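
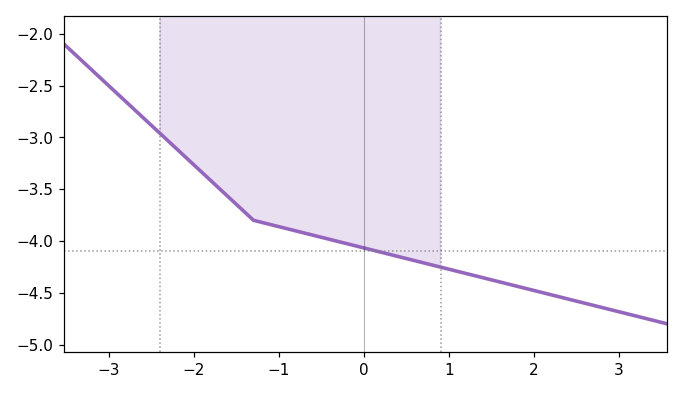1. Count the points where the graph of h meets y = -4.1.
1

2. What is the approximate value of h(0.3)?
-4.13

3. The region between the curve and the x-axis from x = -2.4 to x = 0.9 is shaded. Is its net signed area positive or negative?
negative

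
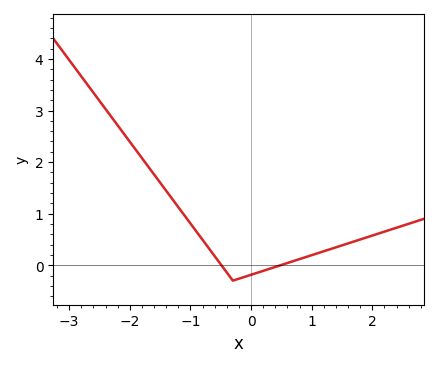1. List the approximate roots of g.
-0.5, 0.5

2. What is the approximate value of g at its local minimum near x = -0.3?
-0.3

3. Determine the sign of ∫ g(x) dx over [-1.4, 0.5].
positive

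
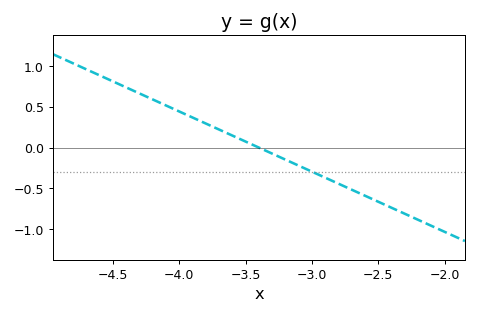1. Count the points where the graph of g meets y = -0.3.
1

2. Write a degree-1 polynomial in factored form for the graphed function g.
y = -0.74(x + 3.4)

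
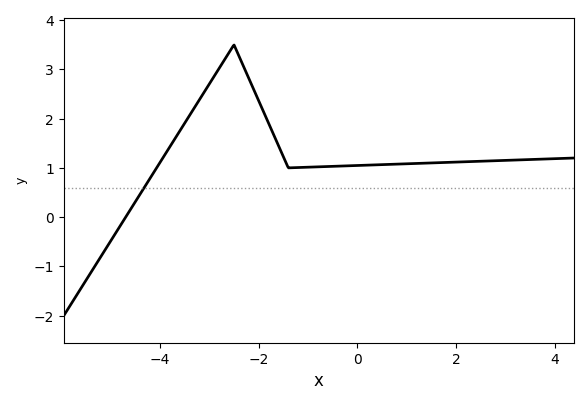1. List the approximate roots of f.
-4.69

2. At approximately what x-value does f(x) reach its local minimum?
-1.4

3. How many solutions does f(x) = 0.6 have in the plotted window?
1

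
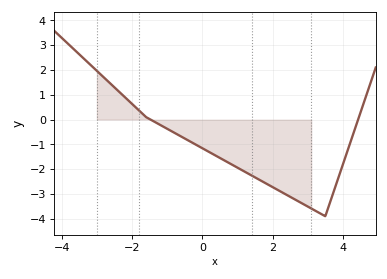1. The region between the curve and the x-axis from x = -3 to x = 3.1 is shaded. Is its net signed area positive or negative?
negative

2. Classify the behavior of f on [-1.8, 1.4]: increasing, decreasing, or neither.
decreasing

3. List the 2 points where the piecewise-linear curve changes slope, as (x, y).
(-1.6, 0.1); (3.5, -3.9)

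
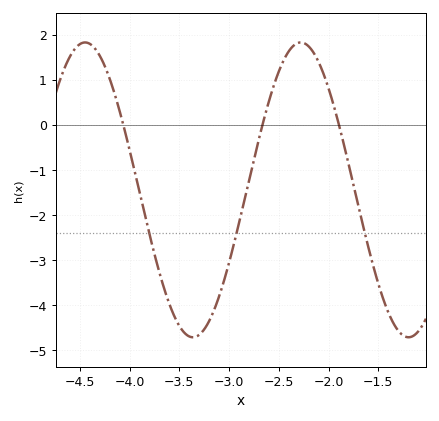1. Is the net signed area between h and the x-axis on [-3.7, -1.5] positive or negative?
negative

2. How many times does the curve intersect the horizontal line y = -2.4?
3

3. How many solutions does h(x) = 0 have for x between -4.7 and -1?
3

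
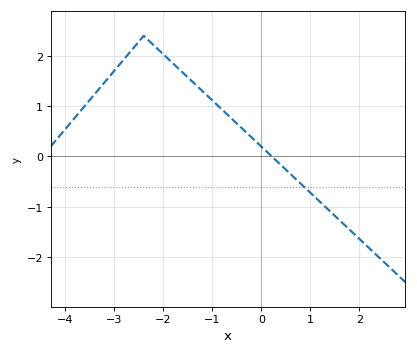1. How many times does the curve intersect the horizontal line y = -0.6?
1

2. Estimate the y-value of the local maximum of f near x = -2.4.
2.4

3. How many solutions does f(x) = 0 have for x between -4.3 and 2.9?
1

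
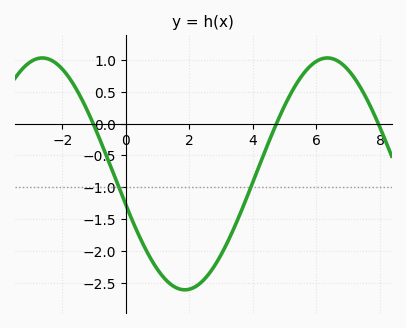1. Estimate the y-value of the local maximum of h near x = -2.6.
1.05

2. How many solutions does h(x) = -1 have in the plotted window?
2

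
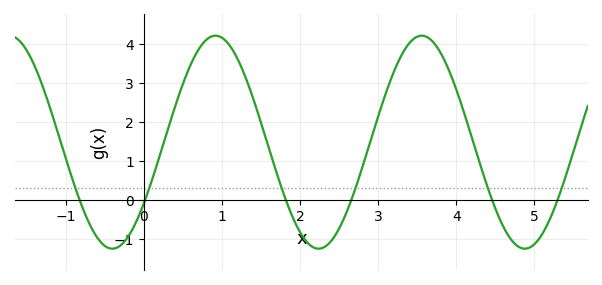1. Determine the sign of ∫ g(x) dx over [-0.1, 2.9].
positive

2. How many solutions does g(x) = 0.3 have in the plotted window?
6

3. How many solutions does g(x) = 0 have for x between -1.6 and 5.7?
6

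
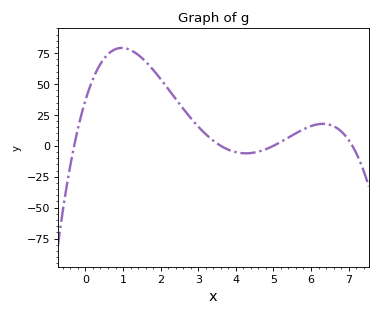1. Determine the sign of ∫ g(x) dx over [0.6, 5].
positive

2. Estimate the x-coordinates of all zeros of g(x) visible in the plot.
-0.4, 3.6, 5, 7.2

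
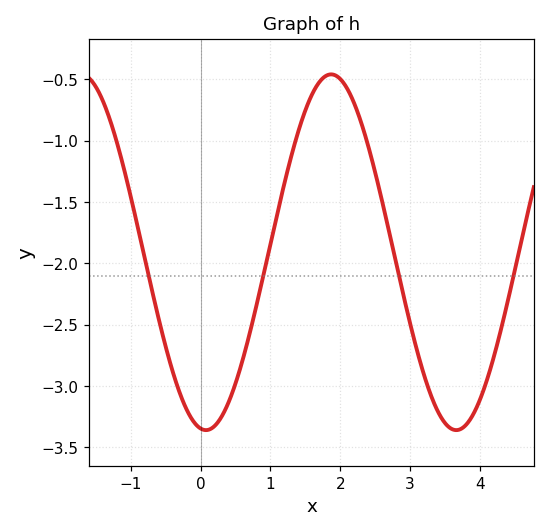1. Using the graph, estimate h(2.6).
-1.49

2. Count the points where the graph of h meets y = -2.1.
4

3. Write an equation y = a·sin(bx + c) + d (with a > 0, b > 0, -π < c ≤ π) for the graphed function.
y = 1.45sin(1.75x - 1.7) - 1.91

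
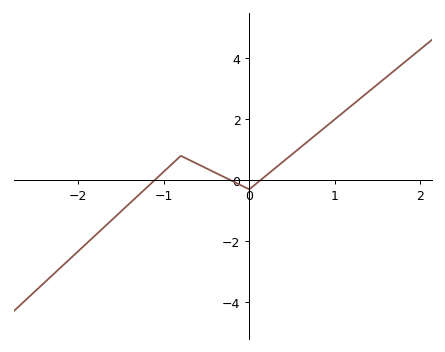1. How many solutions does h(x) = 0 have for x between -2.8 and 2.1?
3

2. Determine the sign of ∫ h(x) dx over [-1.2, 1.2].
positive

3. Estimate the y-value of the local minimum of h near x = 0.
-0.299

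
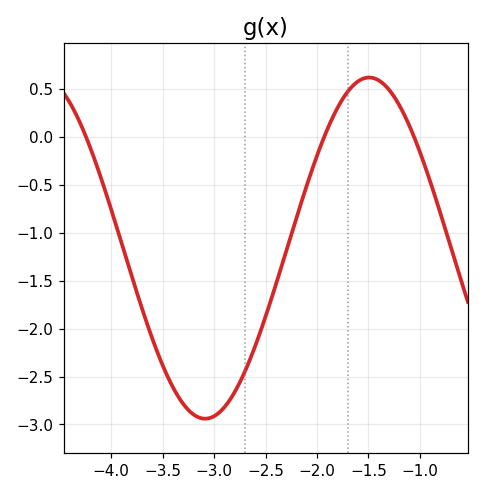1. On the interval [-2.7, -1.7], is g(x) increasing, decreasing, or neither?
increasing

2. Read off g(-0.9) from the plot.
-0.45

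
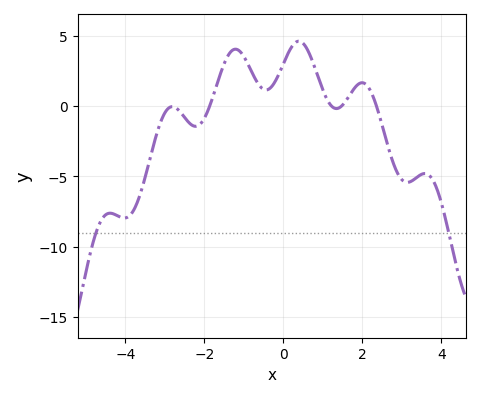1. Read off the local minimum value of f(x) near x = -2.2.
-1.44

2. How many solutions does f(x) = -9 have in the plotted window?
2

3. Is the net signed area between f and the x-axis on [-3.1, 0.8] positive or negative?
positive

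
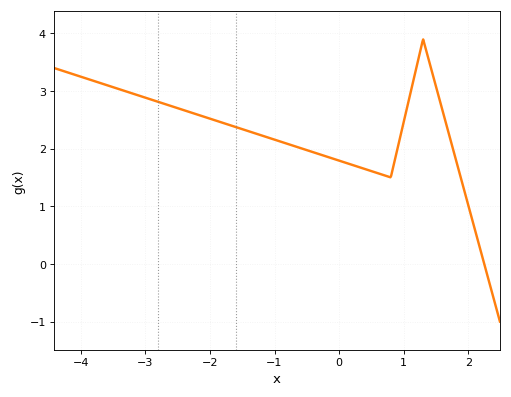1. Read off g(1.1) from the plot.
2.94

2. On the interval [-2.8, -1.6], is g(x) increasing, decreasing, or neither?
decreasing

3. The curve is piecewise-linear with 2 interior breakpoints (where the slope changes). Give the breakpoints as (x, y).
(0.8, 1.5); (1.3, 3.9)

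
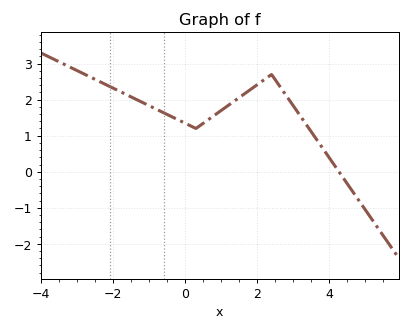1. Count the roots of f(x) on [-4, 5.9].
1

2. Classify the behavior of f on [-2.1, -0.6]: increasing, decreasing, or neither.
decreasing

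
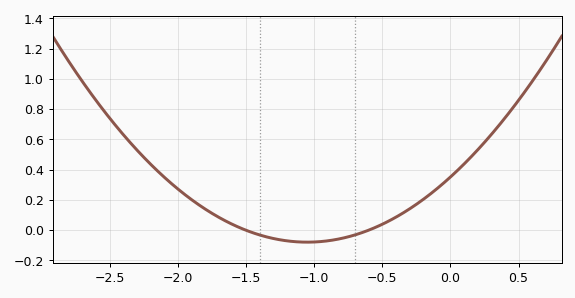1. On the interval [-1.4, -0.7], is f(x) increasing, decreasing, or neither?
neither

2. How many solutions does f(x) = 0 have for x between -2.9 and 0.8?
2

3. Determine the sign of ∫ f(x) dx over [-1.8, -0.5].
negative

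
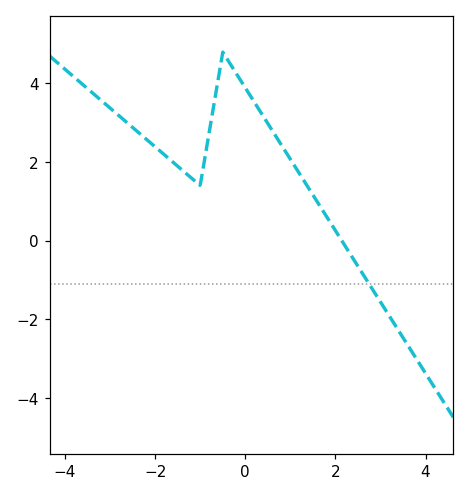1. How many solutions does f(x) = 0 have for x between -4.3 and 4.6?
1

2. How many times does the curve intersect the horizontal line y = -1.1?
1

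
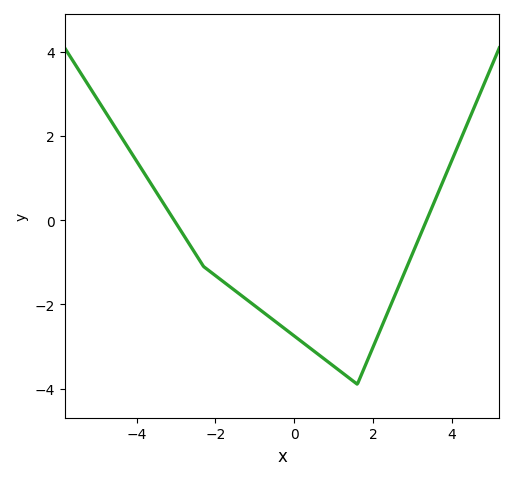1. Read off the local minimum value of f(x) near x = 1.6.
-3.8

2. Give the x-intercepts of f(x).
-3, 3.4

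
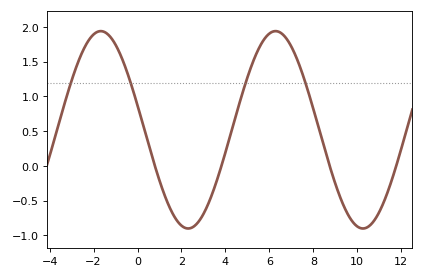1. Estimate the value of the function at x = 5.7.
1.8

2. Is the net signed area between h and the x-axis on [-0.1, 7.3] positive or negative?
positive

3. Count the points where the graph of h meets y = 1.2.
4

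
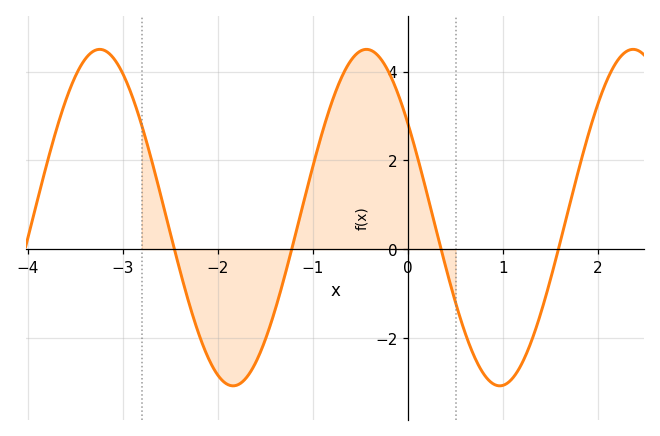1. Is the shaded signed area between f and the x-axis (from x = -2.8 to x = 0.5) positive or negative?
positive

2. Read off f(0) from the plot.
2.82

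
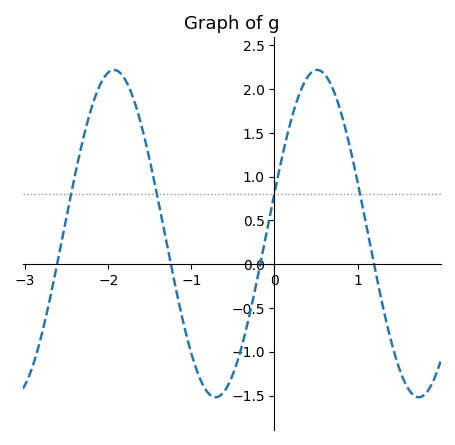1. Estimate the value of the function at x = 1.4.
-0.85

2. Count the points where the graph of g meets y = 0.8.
4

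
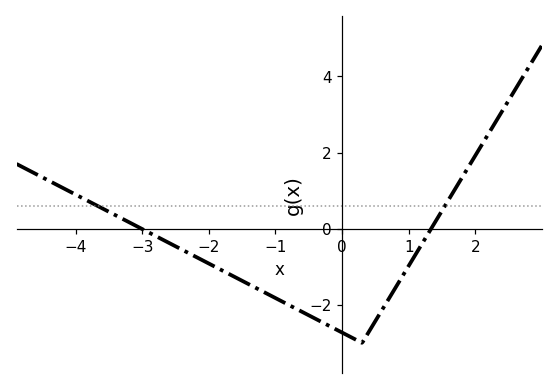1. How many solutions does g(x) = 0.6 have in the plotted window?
2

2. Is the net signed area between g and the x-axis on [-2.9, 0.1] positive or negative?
negative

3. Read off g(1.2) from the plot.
-0.4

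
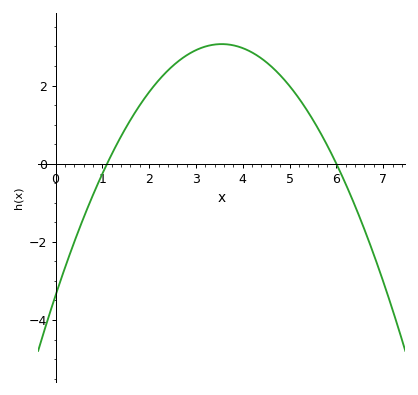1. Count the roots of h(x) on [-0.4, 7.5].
2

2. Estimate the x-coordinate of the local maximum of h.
3.6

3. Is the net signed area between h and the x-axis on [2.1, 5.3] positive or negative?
positive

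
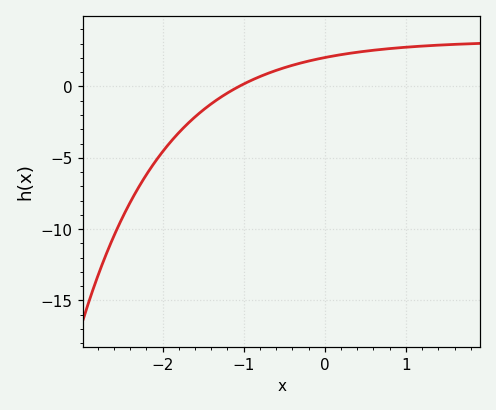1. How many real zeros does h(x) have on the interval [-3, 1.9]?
1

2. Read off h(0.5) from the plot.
2.5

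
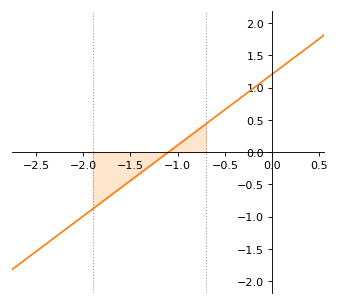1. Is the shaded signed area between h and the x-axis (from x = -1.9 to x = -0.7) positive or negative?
negative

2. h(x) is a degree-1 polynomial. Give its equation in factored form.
y = 1.1(x + 1.1)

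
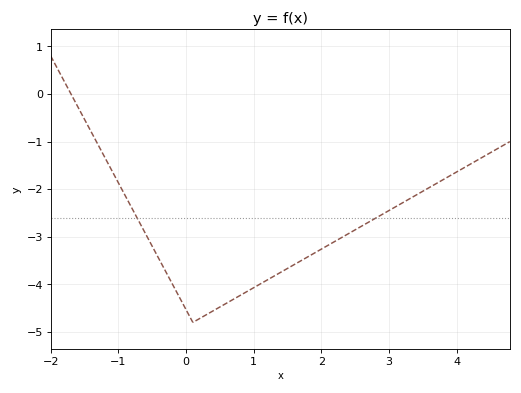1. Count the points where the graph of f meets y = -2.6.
2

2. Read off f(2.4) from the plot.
-2.93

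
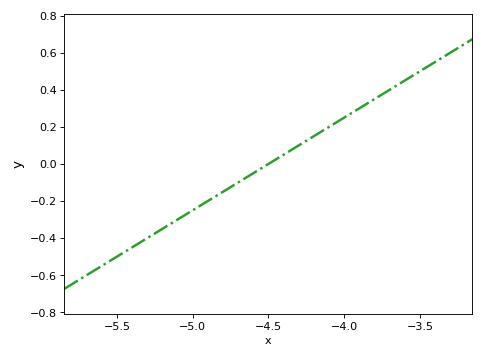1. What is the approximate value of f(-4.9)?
-0.2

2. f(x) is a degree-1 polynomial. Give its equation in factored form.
y = 0.5(x + 4.5)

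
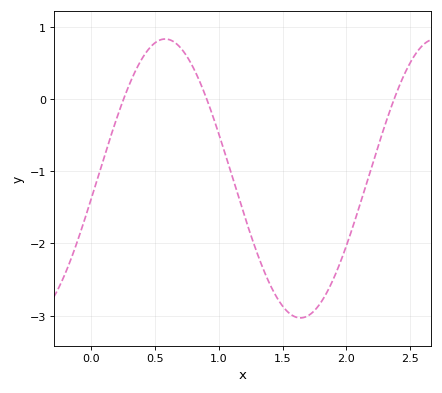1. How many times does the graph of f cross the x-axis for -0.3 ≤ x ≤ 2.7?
3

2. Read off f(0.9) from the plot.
0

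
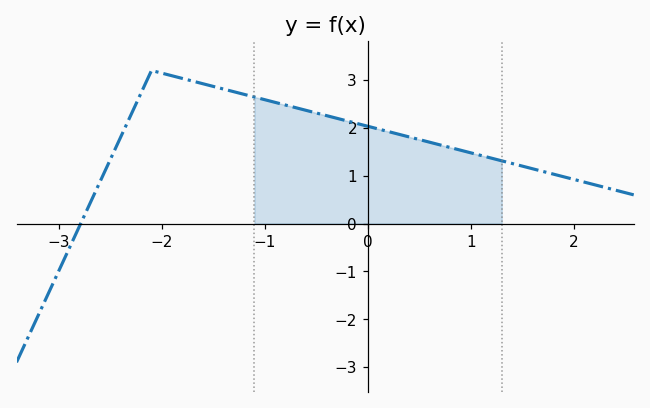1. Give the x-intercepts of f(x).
-2.79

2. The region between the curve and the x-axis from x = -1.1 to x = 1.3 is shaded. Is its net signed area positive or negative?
positive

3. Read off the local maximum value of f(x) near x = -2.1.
3.2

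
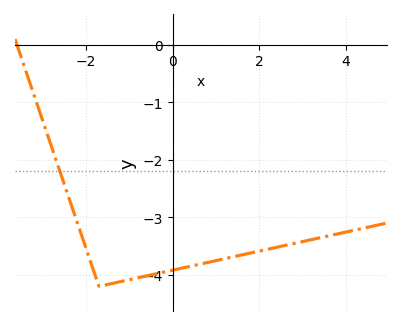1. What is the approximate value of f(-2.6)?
-2.2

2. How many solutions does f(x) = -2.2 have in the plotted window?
1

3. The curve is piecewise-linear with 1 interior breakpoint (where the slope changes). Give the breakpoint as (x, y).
(-1.7, -4.2)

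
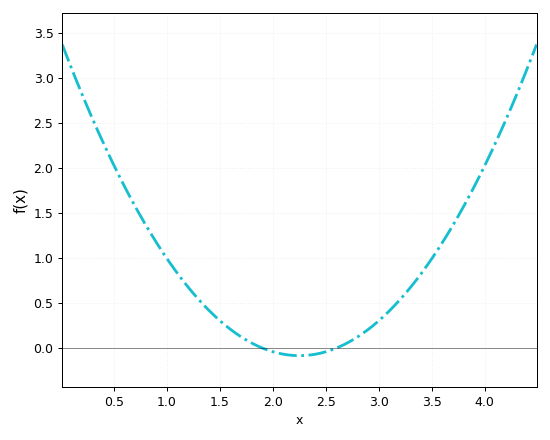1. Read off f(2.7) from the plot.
0.055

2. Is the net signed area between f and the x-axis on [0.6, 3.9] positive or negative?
positive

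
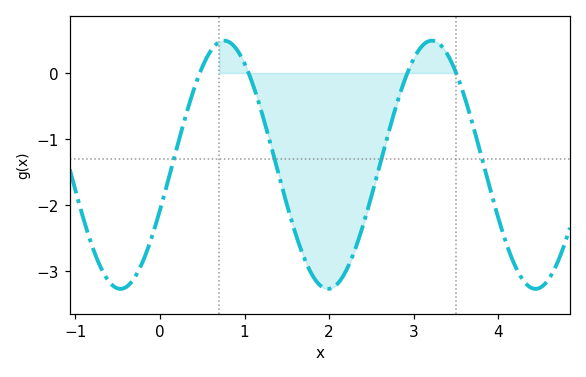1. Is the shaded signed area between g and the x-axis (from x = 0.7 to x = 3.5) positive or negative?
negative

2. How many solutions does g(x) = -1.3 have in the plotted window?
4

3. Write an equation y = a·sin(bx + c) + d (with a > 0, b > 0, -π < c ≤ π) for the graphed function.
y = 1.88sin(2.6x - 0.37) - 1.39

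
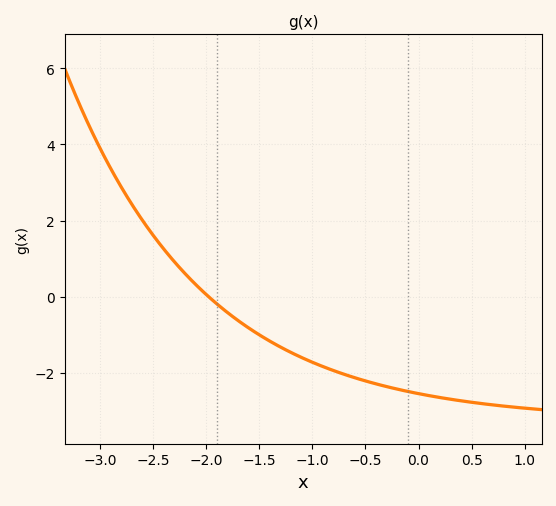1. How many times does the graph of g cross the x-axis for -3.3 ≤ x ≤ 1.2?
1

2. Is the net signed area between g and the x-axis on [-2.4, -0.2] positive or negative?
negative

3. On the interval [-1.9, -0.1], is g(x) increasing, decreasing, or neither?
decreasing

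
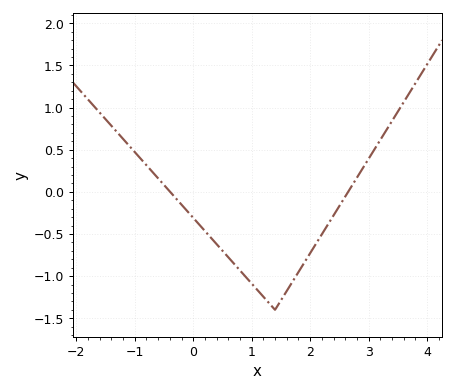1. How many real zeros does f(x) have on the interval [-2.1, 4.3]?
2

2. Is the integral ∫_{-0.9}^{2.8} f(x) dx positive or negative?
negative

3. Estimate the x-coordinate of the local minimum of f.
1.4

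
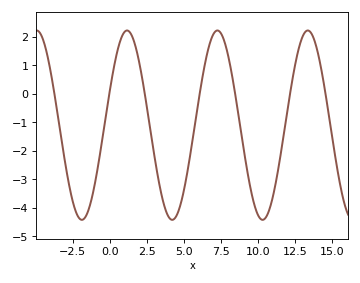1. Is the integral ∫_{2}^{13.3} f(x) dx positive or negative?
negative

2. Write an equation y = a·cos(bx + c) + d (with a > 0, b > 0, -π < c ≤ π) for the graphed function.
y = 3.33cos(1.03x - 1.19) - 1.1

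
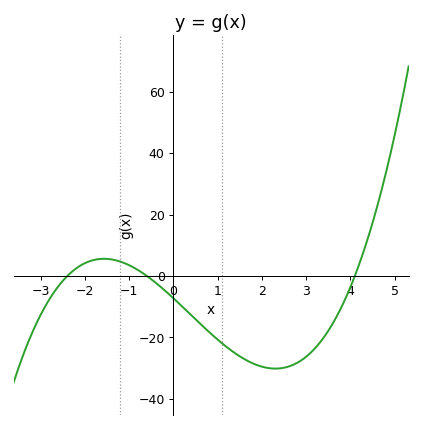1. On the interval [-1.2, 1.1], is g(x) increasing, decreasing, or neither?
decreasing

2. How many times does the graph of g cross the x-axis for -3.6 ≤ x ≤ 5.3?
3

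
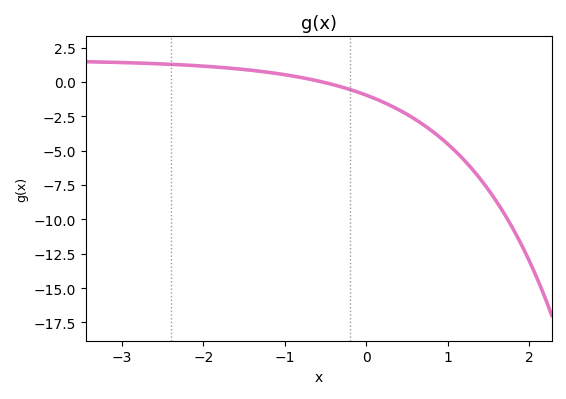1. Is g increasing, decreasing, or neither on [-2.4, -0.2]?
decreasing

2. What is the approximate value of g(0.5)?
-2.36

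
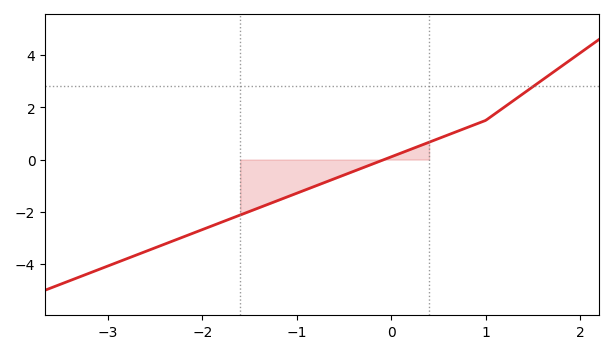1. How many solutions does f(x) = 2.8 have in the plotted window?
1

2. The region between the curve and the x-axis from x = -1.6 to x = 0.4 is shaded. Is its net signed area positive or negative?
negative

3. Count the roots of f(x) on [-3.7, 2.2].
1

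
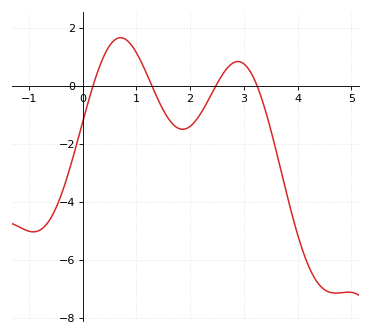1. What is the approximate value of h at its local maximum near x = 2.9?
0.8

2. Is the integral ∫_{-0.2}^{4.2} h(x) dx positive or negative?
negative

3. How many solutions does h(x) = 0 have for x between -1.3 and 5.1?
4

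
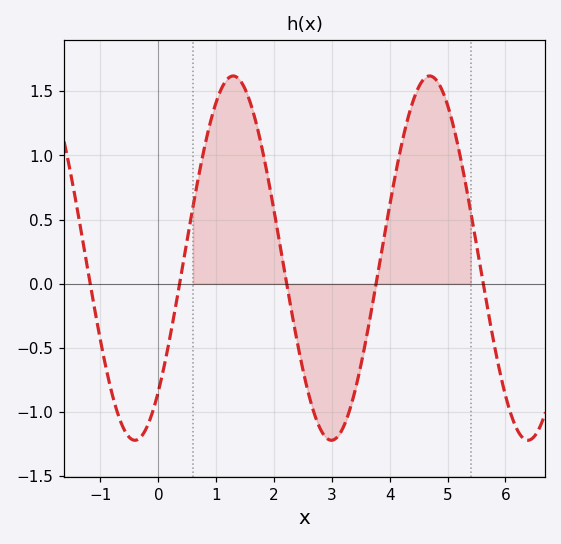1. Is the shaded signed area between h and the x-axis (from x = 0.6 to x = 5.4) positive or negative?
positive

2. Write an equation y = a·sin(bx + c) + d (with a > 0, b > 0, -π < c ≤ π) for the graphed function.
y = 1.42sin(1.9x - 0.82) + 0.2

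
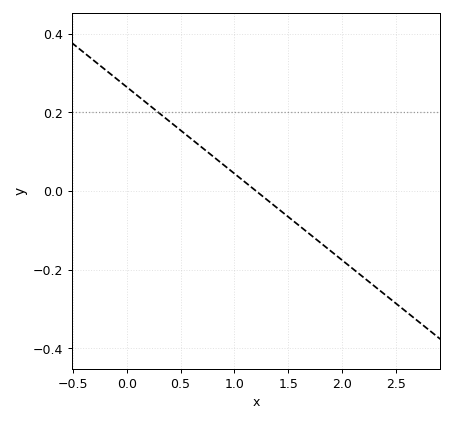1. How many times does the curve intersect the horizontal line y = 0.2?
1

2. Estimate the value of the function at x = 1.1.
0.022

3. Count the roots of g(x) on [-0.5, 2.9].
1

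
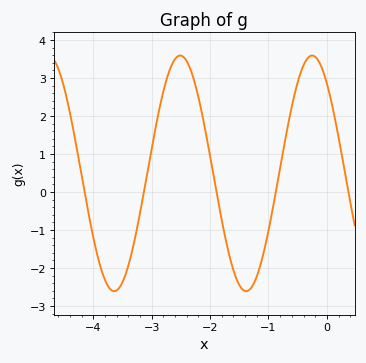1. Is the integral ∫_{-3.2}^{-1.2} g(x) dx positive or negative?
positive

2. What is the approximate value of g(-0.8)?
0.6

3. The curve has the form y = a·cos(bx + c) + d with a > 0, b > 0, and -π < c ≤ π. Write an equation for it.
y = 3.1cos(2.8x + 0.7) + 0.49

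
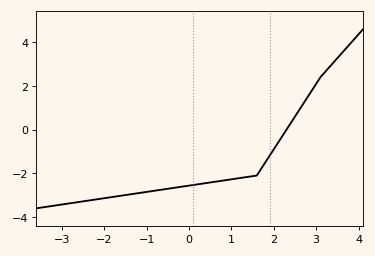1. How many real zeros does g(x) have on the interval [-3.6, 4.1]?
1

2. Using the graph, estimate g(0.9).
-2.3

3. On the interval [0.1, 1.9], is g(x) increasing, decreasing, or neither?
increasing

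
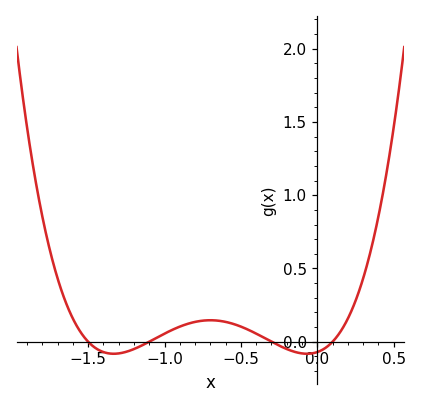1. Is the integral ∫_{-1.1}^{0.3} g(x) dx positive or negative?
positive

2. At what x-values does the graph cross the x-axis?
-1.5, -1.1, -0.3, 0.1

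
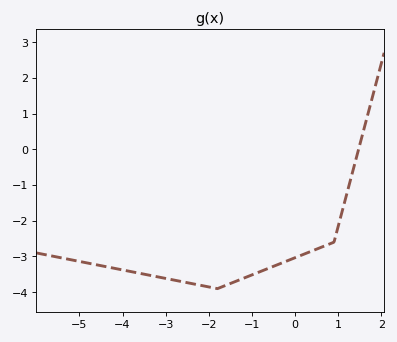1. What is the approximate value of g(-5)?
-3.1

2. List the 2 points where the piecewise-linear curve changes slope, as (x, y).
(-1.8, -3.9); (0.9, -2.6)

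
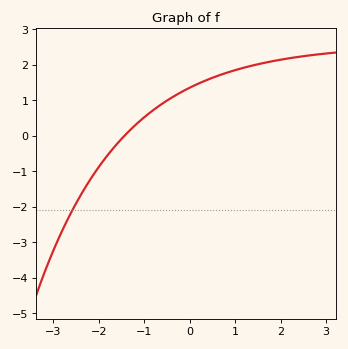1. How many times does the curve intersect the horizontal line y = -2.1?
1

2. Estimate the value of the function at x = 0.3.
1.53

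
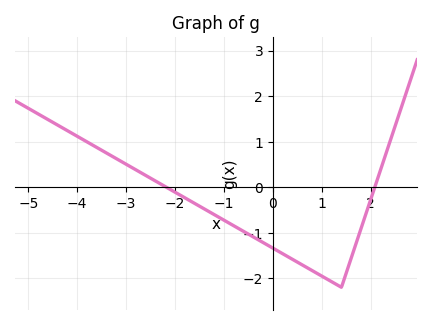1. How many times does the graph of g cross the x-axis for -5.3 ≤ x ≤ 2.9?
2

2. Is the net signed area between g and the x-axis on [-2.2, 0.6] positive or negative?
negative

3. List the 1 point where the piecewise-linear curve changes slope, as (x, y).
(1.4, -2.2)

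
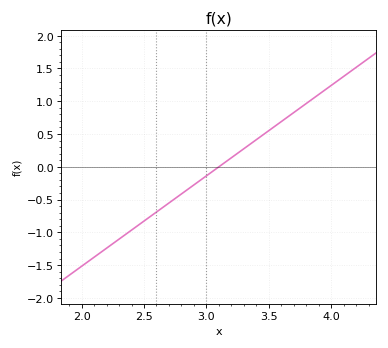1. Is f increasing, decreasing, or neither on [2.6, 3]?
increasing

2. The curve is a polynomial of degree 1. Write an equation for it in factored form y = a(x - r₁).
y = 1.38(x - 3.1)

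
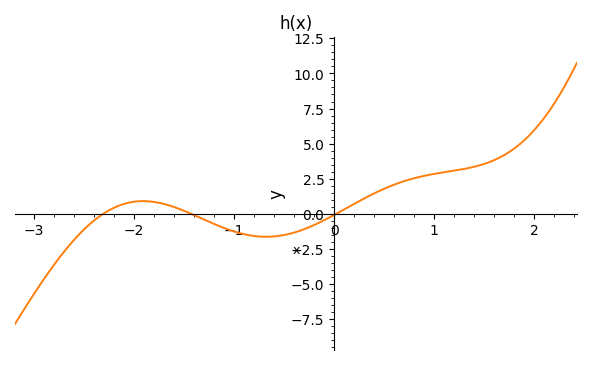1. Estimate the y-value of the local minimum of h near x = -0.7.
-1.5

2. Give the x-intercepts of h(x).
-2.3, -1.4, 0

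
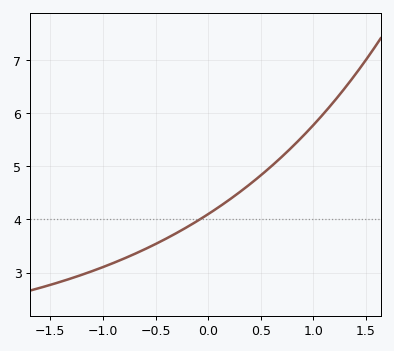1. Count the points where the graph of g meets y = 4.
1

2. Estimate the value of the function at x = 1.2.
6.23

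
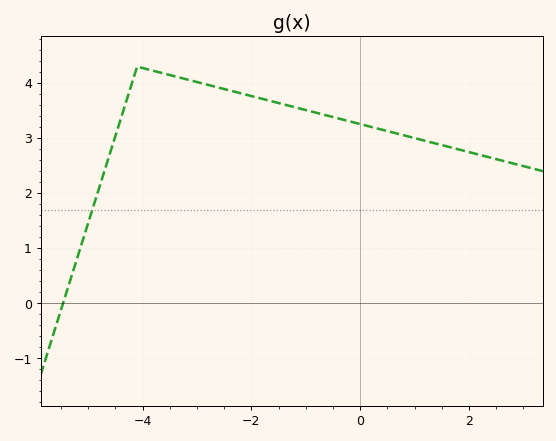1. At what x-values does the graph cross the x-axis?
-5.46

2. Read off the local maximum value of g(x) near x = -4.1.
4.3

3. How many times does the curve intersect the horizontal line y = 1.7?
1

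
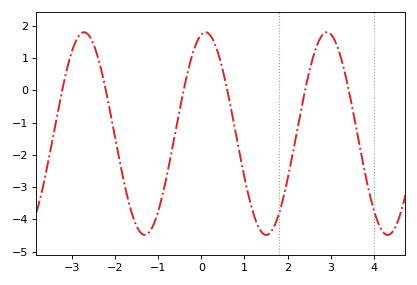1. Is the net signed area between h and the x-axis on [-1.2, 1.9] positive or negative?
negative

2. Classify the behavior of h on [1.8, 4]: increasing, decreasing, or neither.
neither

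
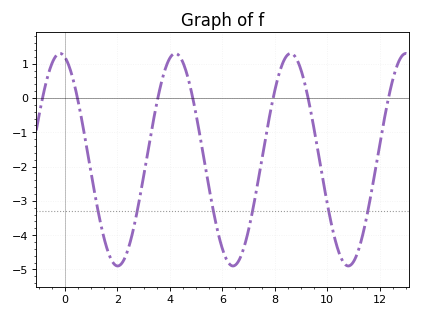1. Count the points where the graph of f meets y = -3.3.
6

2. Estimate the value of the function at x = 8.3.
1.01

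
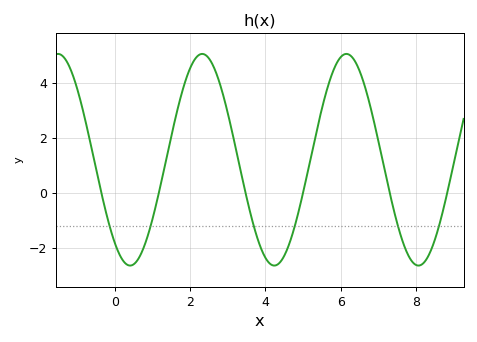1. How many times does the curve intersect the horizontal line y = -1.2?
6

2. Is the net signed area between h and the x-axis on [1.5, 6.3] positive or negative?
positive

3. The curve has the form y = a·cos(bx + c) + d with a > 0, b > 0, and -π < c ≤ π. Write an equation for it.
y = 3.84cos(1.64x + 2.48) + 1.21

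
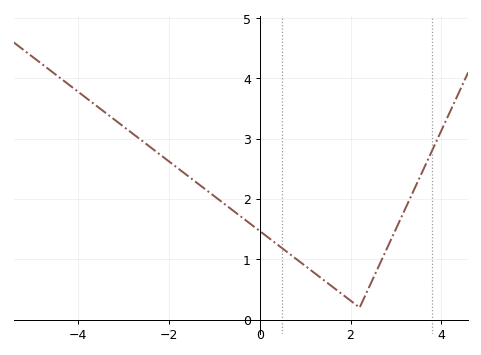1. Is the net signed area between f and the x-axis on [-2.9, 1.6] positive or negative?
positive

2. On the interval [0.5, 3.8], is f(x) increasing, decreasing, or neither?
neither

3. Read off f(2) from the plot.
0.315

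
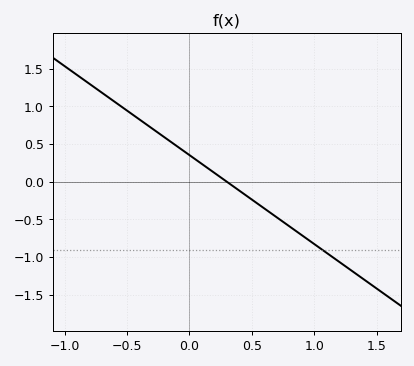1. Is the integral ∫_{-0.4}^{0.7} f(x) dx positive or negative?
positive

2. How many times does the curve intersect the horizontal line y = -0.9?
1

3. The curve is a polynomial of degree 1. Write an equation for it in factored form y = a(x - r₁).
y = -1.18(x - 0.3)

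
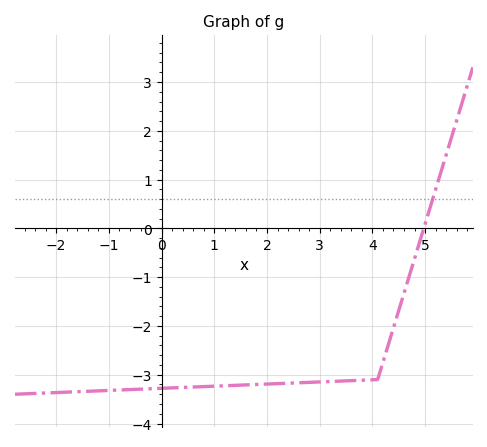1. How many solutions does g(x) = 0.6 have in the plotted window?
1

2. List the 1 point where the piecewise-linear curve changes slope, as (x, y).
(4.1, -3.1)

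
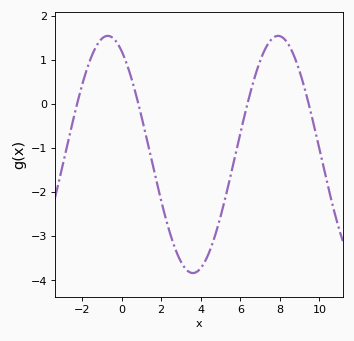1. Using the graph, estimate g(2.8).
-3.4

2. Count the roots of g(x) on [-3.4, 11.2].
4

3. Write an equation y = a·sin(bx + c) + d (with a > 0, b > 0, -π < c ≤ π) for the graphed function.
y = 2.69sin(0.73x + 2.1) - 1.15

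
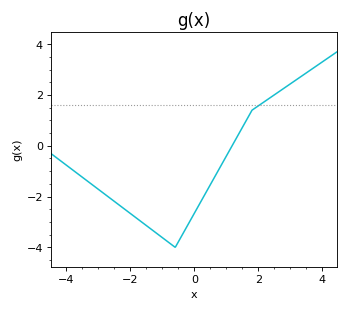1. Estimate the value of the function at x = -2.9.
-1.8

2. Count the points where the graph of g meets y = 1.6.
1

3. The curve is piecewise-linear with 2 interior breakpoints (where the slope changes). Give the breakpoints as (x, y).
(-0.6, -4); (1.8, 1.4)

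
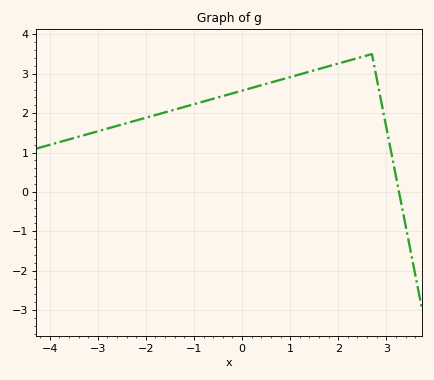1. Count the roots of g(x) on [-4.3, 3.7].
1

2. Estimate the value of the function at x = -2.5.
1.7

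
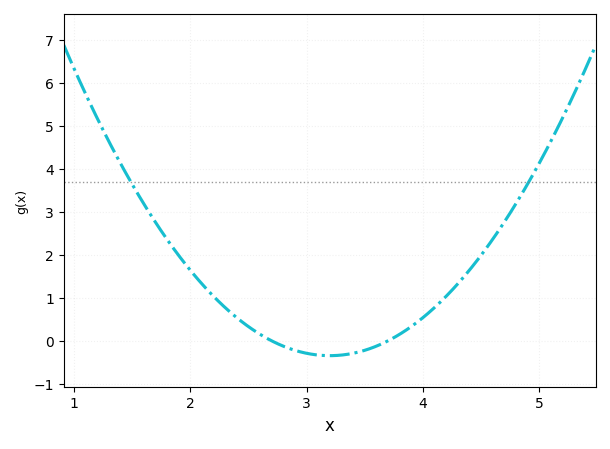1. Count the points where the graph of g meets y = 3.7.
2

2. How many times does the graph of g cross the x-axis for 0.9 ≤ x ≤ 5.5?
2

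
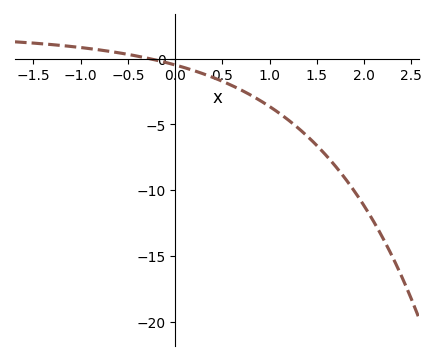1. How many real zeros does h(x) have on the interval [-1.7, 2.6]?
1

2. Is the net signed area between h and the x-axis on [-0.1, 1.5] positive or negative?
negative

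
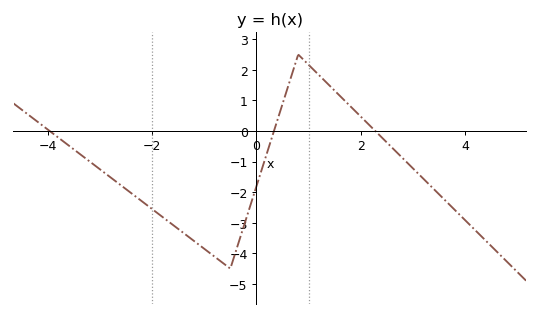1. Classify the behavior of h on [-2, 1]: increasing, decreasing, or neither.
neither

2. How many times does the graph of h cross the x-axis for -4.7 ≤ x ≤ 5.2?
3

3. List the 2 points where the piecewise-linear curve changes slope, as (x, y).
(-0.5, -4.5); (0.8, 2.5)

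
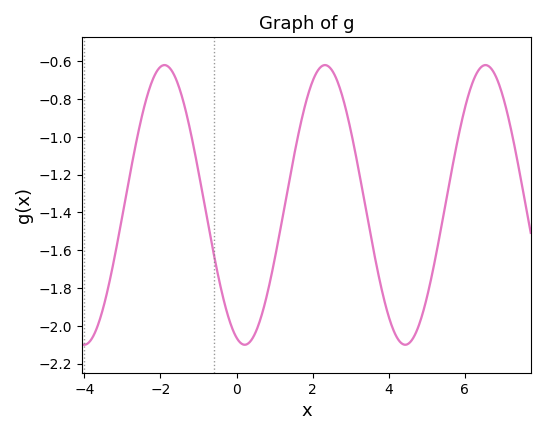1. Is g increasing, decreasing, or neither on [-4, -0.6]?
neither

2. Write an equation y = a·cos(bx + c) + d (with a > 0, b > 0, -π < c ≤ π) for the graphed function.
y = 0.74cos(1.49x + 2.82) - 1.36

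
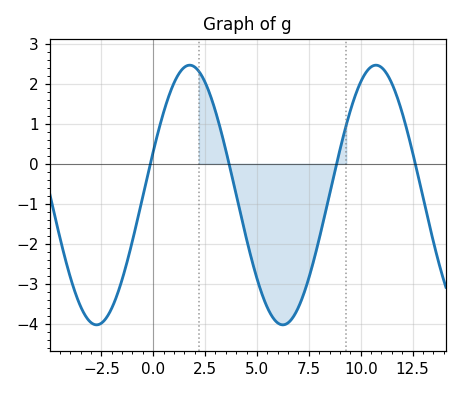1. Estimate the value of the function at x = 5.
-2.87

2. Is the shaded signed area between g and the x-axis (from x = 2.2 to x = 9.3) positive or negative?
negative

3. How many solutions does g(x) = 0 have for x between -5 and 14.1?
4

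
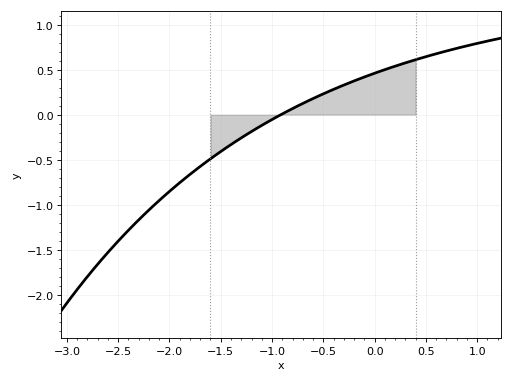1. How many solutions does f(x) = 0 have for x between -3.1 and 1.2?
1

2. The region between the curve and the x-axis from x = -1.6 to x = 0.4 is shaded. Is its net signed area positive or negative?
positive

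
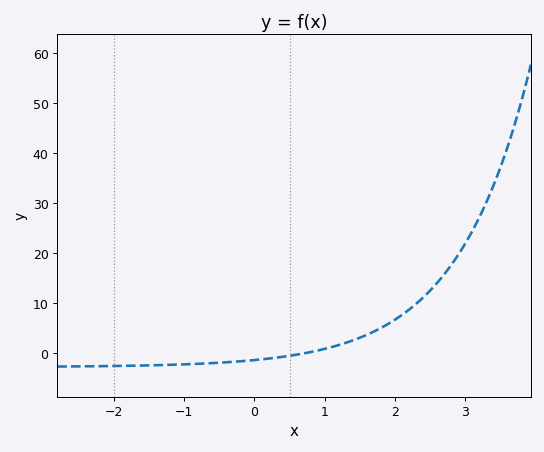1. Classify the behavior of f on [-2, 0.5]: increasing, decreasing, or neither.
increasing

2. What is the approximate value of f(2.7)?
15.8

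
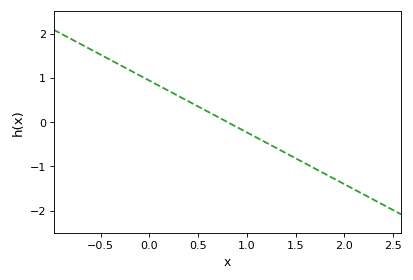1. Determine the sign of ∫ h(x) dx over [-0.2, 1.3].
positive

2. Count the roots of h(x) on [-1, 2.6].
1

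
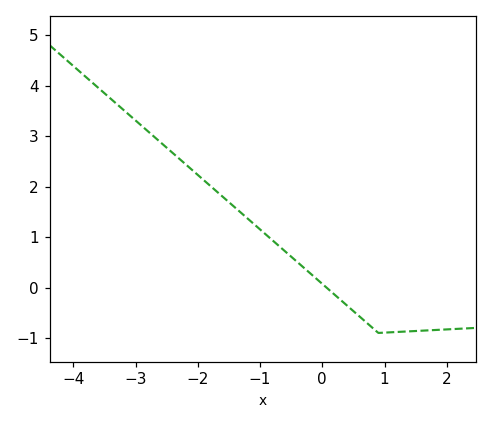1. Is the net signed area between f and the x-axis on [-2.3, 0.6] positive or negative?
positive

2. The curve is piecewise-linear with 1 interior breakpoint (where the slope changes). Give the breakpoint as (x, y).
(0.9, -0.9)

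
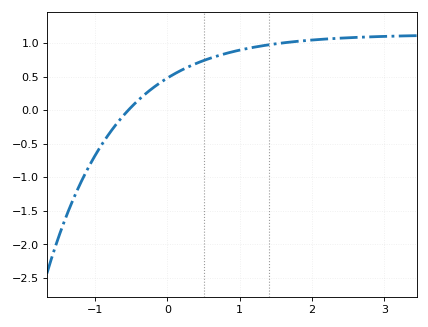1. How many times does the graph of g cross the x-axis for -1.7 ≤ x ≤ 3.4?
1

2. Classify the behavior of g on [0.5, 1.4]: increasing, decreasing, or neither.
increasing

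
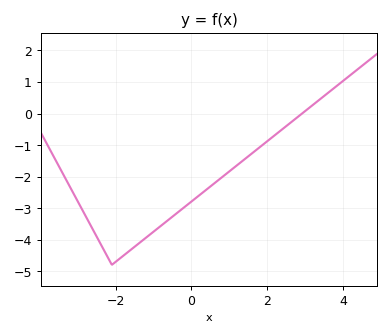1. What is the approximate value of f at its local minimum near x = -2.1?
-4.8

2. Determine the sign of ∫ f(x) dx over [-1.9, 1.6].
negative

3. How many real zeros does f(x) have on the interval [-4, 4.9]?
1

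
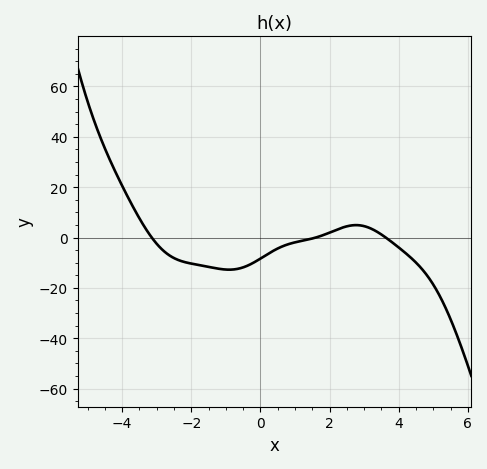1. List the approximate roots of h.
-3.14, 1.6, 3.62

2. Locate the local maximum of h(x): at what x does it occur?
2.77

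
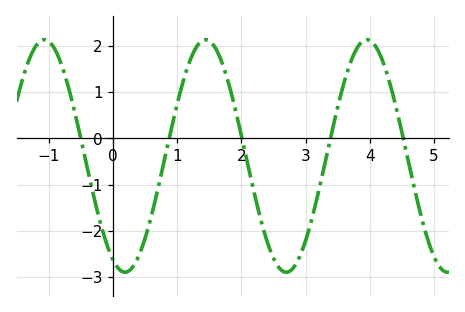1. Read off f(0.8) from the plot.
-0.5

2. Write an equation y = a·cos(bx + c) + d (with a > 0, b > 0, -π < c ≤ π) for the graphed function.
y = 2.52cos(2.5x + 2.7) - 0.38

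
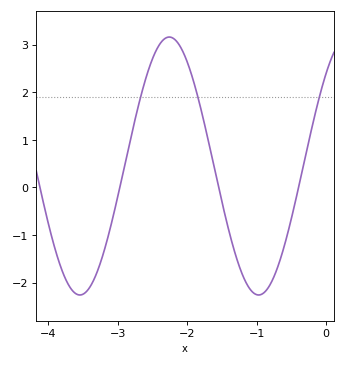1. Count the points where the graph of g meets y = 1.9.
3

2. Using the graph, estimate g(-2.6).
2.3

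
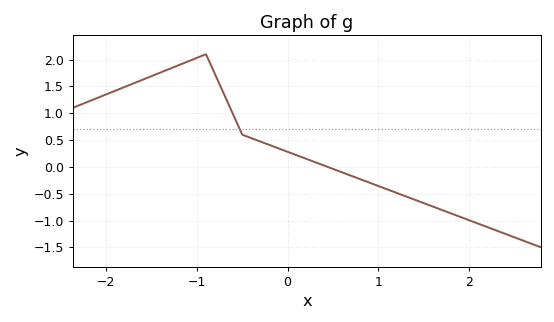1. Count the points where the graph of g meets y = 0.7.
1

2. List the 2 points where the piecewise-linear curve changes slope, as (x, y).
(-0.9, 2.1); (-0.5, 0.6)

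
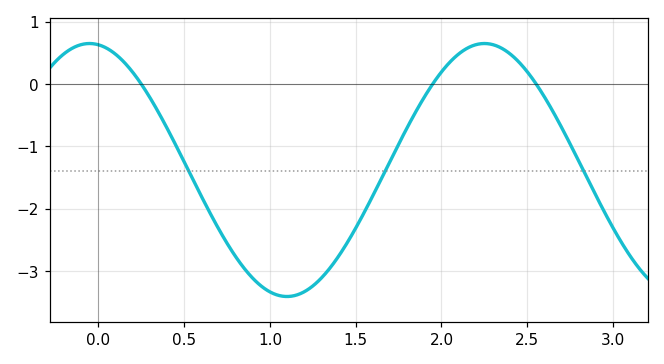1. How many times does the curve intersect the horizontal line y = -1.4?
3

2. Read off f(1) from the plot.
-3.3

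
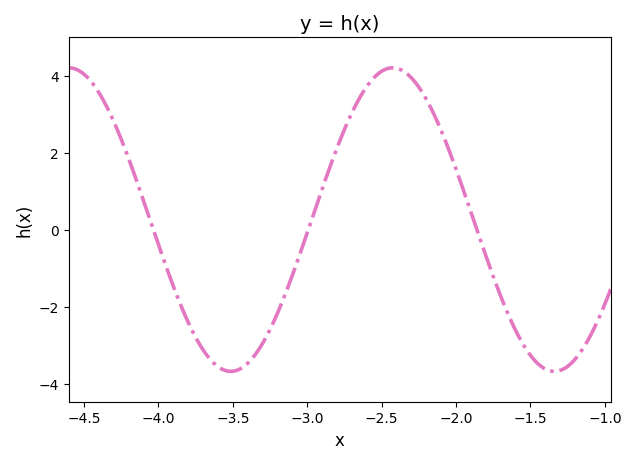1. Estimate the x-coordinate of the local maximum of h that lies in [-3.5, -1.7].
-2.45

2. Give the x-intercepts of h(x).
-4.05, -3, -1.85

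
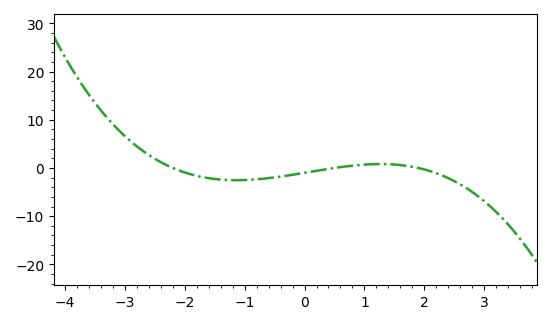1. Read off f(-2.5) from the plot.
2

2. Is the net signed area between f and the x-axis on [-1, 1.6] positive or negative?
negative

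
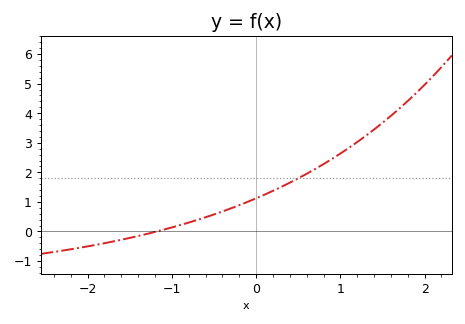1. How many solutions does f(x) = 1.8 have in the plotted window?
1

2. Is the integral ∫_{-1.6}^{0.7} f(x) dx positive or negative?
positive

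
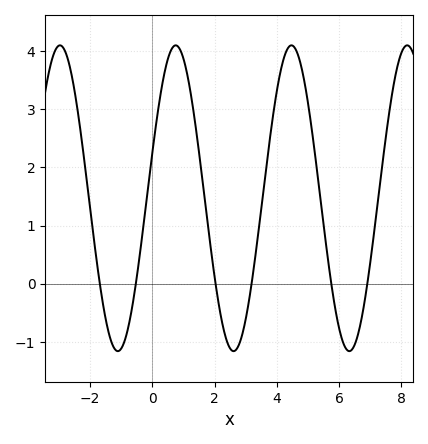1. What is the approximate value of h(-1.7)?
0.05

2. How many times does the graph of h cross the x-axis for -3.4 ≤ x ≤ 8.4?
6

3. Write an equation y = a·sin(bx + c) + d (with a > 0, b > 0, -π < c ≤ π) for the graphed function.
y = 2.63sin(1.69x + 0.302) + 1.47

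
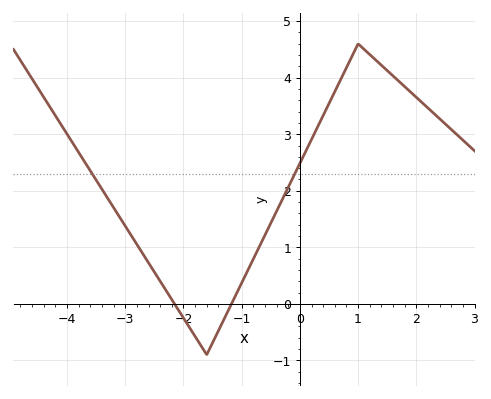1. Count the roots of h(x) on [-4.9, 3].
2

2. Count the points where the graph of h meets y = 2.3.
2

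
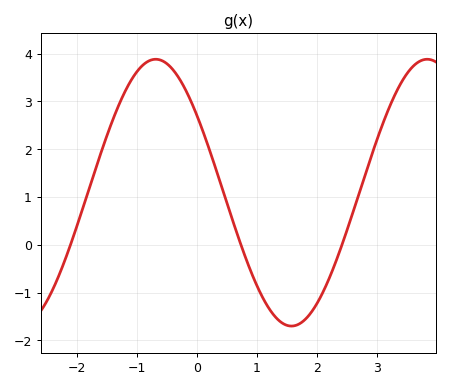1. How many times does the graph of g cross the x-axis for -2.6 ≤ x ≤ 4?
3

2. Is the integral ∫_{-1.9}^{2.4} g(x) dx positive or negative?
positive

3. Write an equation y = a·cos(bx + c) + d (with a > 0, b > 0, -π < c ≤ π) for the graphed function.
y = 2.79cos(1.39x + 0.95) + 1.09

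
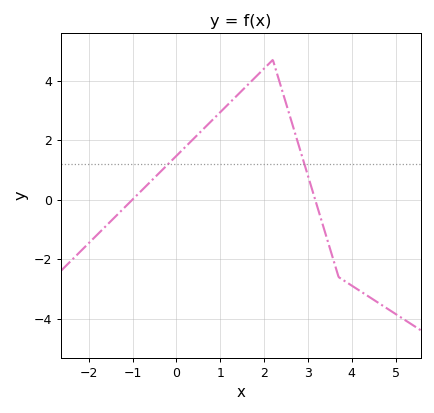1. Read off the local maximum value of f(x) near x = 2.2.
4.6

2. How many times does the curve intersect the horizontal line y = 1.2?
2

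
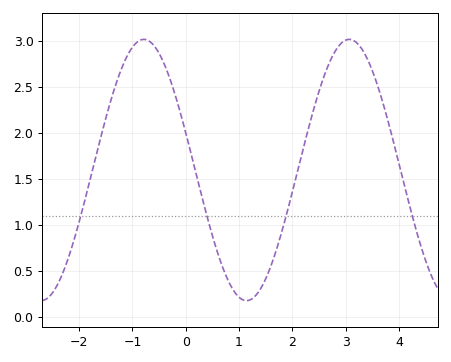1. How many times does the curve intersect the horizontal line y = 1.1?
4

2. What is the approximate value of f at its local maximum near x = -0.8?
3.02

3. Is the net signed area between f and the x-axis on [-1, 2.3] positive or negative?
positive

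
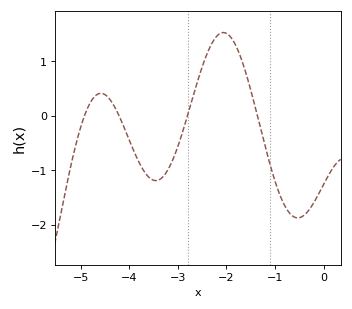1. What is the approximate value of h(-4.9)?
0.055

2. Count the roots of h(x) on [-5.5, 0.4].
4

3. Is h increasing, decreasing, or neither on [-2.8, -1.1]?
neither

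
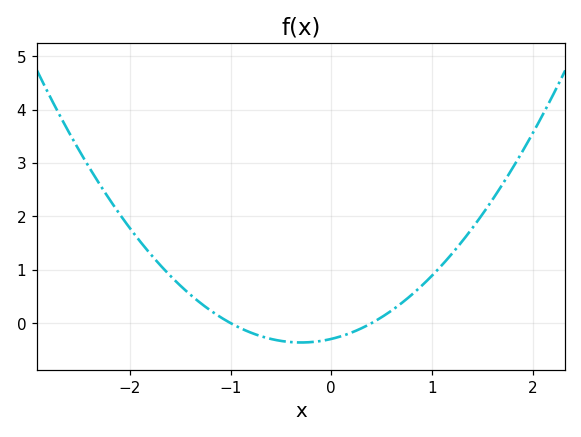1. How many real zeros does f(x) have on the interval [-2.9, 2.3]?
2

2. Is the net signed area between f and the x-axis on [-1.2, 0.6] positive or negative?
negative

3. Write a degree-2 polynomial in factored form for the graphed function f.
y = 0.74(x + 1)(x - 0.4)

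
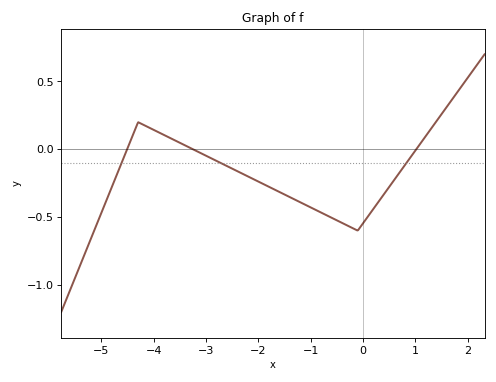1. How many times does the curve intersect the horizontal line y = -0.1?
3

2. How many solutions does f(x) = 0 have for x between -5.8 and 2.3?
3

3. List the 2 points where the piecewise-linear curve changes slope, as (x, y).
(-4.3, 0.2); (-0.1, -0.6)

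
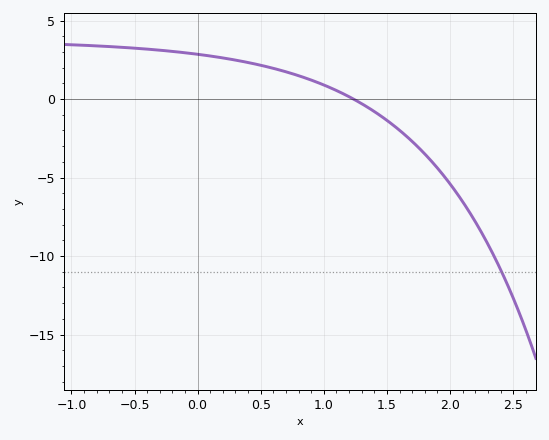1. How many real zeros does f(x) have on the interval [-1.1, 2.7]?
1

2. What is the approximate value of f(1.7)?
-2.7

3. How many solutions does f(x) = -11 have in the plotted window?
1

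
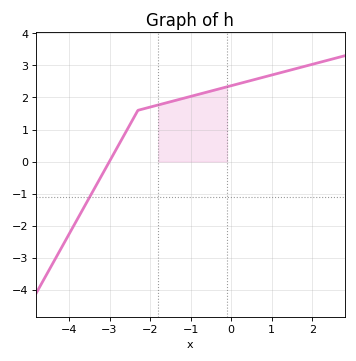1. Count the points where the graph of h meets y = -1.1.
1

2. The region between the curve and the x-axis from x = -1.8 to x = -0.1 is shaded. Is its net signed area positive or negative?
positive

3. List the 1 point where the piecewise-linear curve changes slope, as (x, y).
(-2.3, 1.6)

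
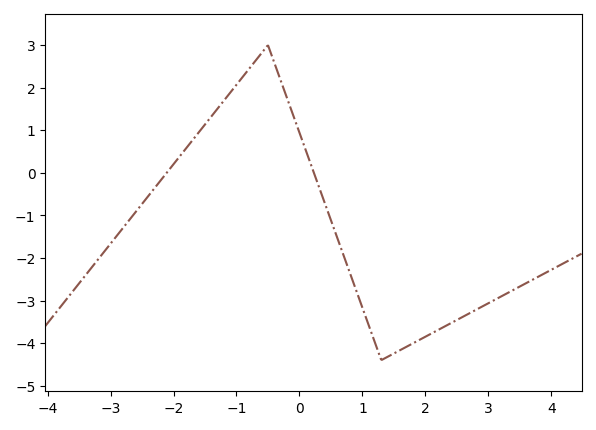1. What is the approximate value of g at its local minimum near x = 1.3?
-4.4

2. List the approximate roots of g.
-2.2, 0.2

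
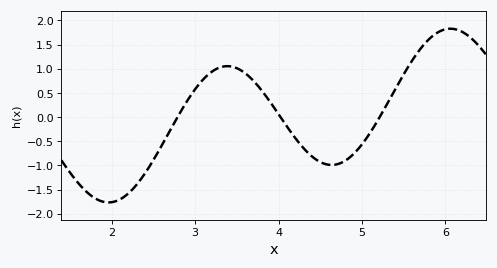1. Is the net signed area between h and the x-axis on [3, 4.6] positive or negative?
positive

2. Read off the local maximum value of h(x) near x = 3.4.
1.05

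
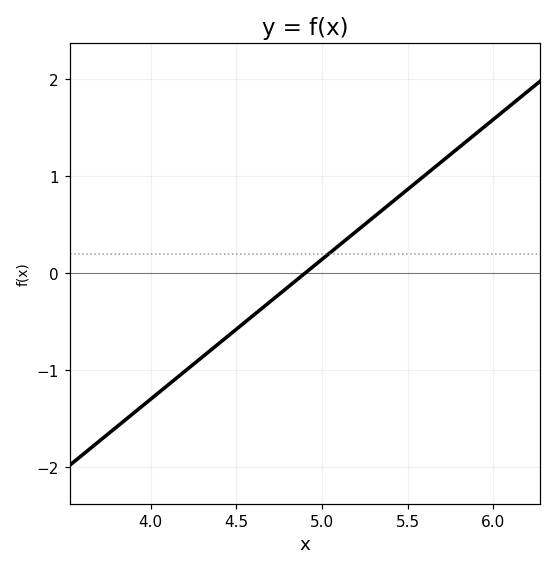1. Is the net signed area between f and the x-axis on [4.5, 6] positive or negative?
positive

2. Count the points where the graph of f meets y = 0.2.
1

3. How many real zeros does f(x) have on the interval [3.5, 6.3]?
1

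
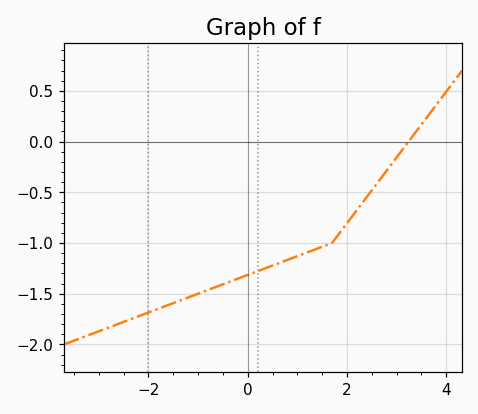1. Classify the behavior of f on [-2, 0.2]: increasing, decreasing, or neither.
increasing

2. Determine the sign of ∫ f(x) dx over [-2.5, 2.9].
negative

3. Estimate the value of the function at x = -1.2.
-1.54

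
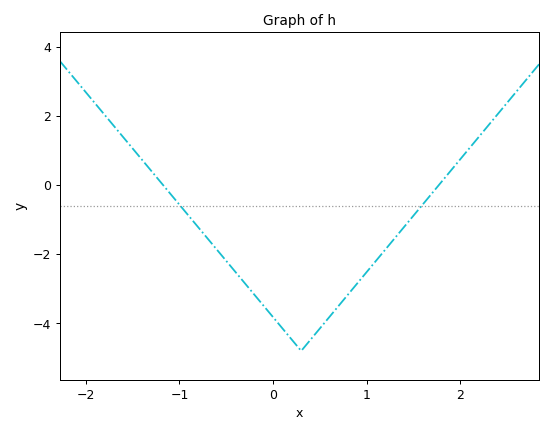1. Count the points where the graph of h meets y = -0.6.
2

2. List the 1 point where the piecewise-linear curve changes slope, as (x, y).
(0.3, -4.8)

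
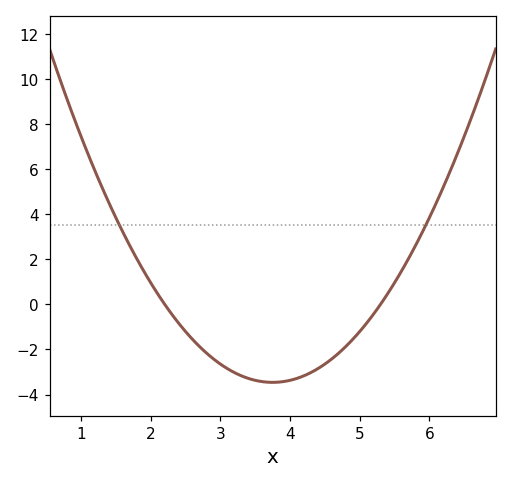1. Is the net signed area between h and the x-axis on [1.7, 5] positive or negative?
negative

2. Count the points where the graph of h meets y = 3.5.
2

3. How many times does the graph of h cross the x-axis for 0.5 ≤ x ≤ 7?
2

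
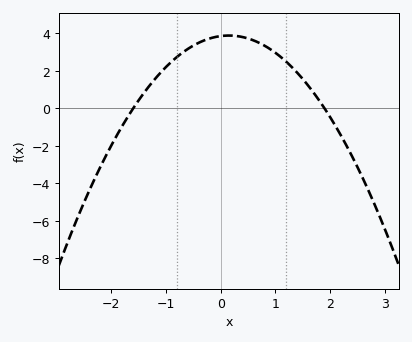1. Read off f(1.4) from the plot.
2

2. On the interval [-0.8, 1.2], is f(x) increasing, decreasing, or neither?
neither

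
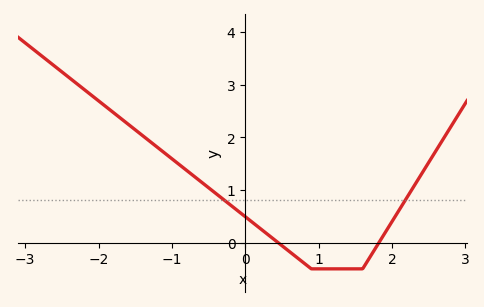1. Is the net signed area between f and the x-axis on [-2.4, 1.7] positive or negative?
positive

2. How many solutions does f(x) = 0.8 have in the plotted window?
2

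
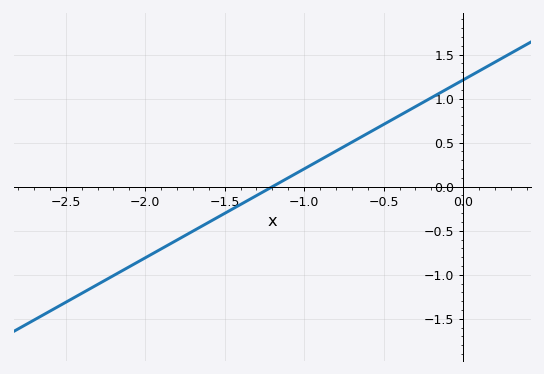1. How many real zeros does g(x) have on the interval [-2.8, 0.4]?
1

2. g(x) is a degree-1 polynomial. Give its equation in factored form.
y = 1.01(x + 1.2)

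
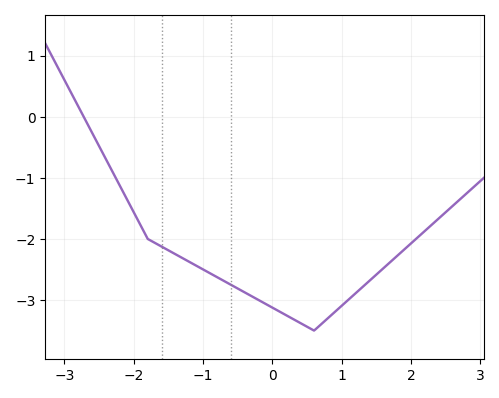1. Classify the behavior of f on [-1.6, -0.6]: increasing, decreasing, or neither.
decreasing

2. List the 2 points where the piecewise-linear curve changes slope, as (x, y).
(-1.8, -2); (0.6, -3.5)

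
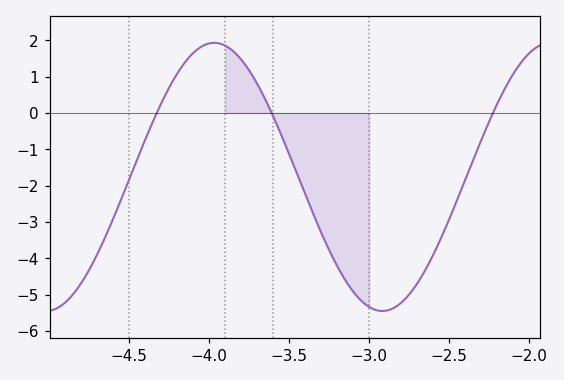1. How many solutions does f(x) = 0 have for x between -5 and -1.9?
3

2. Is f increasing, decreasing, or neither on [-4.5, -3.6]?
neither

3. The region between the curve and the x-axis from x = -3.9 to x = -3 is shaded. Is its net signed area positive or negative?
negative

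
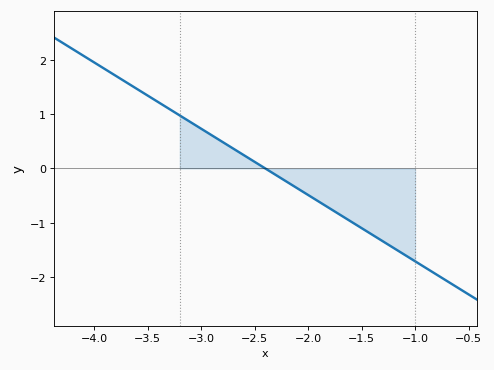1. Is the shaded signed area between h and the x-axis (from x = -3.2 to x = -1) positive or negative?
negative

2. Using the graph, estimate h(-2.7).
0.4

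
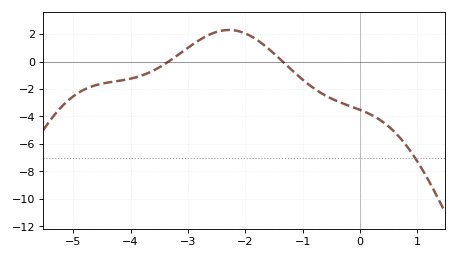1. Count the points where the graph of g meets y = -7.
1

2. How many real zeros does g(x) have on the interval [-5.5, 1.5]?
2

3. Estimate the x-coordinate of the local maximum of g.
-2.3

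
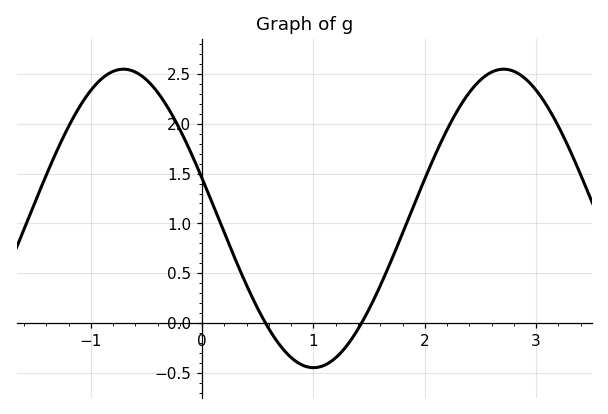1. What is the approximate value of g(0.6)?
-0.05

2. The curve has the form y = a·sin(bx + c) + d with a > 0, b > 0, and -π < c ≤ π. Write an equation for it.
y = 1.5sin(1.8x + 2.9) + 1.05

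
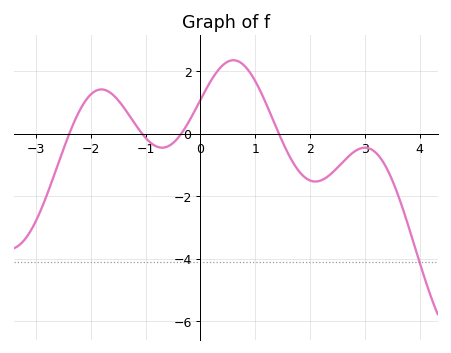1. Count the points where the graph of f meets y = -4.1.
1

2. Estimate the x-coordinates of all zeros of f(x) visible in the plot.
-2.39, -1.06, -0.351, 1.43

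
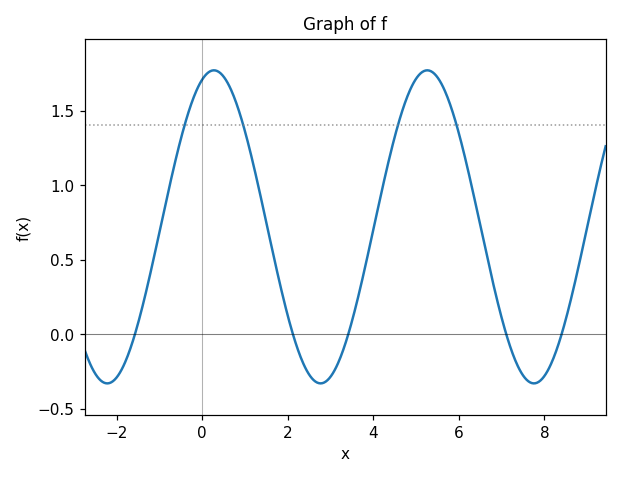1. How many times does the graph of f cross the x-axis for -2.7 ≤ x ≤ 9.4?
5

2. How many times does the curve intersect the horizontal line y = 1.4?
4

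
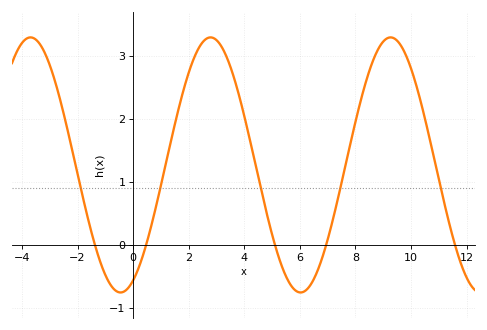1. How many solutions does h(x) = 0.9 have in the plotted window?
5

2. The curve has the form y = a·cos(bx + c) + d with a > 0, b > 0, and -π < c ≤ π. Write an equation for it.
y = 2.02cos(0.97x - 2.7) + 1.27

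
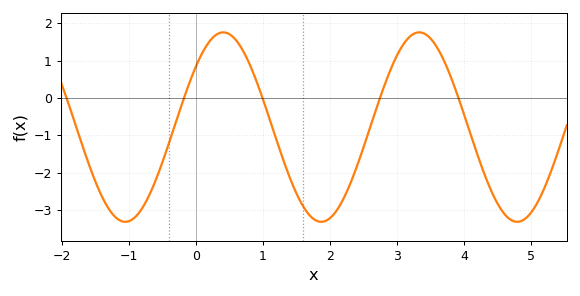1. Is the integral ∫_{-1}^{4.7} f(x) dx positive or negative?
negative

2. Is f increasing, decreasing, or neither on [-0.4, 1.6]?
neither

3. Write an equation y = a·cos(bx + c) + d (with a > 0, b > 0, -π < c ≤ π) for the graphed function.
y = 2.54cos(2.15x - 0.88) - 0.78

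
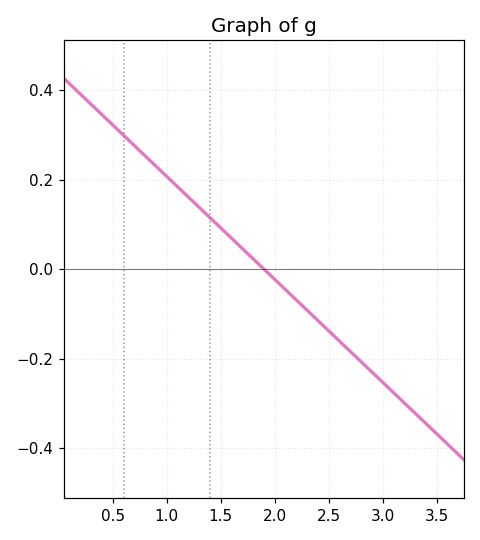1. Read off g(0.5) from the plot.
0.322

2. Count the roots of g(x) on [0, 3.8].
1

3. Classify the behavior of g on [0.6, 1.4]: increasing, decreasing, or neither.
decreasing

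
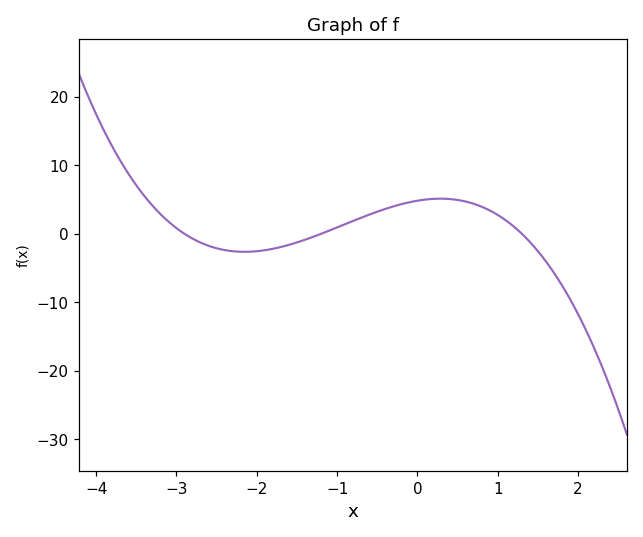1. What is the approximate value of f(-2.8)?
-0.702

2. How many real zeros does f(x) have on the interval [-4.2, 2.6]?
3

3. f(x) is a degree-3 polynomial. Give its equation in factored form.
y = -1.07(x + 2.9)(x + 1.2)(x - 1.3)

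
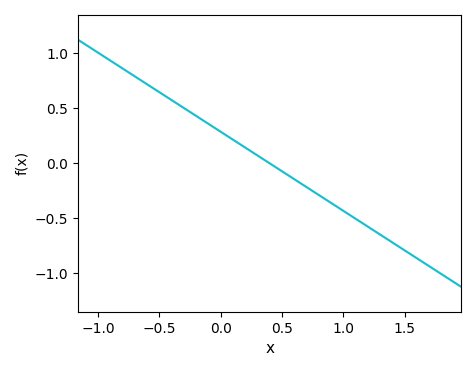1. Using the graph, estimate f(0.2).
0.15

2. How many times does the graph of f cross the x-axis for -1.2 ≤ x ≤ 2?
1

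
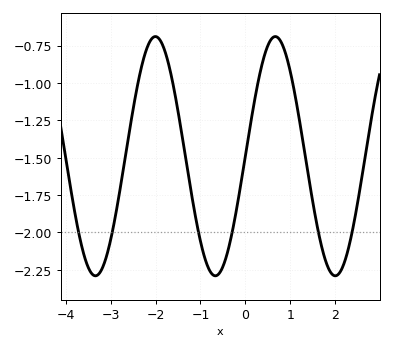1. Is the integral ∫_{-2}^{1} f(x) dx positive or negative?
negative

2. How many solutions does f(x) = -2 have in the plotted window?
6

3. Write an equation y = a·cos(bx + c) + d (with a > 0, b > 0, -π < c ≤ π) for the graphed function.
y = 0.8cos(2.35x - 1.57) - 1.49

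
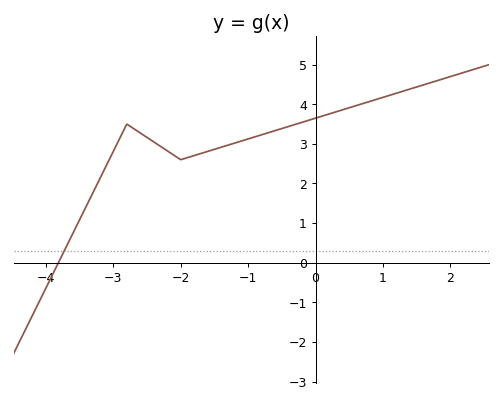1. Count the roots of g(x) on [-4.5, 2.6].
1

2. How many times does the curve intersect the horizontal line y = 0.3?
1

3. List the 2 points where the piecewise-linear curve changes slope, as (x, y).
(-2.8, 3.5); (-2, 2.6)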